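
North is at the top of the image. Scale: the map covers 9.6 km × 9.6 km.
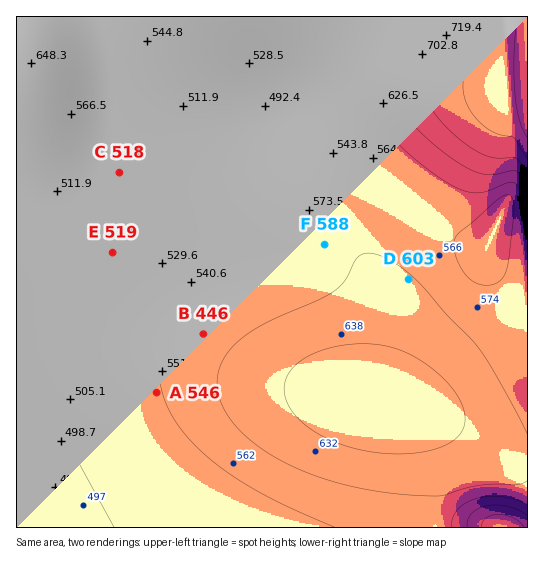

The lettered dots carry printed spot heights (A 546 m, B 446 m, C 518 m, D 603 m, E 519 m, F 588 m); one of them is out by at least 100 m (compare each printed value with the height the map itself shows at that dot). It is B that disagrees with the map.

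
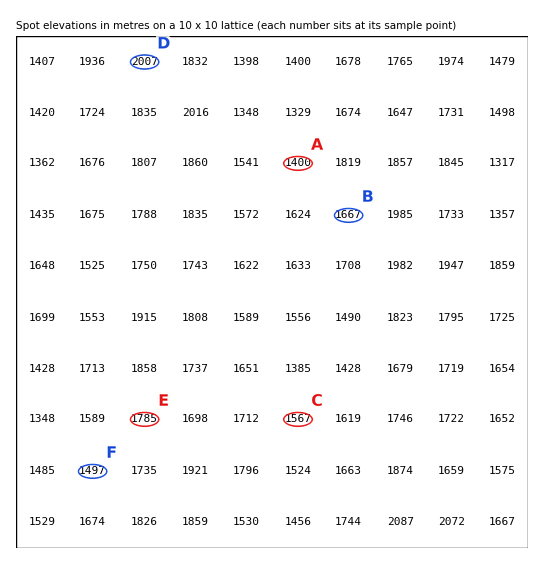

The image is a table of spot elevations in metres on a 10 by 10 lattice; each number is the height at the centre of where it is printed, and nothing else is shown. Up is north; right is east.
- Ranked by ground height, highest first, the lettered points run B C A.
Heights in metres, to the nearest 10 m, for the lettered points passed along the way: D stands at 2010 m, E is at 1780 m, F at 1500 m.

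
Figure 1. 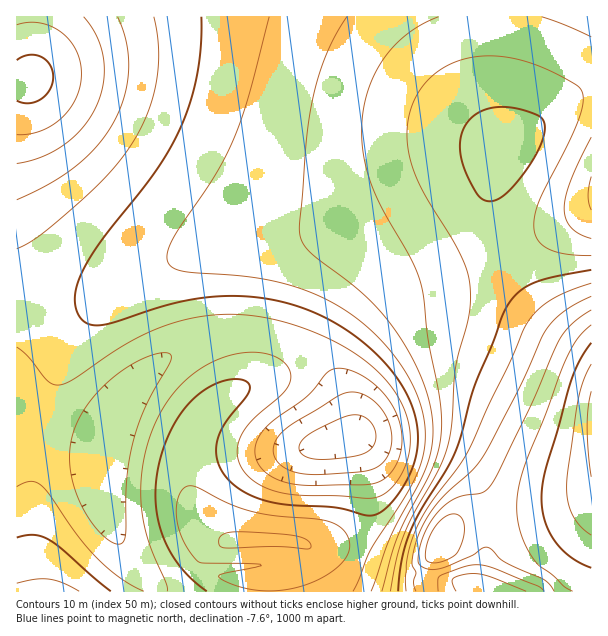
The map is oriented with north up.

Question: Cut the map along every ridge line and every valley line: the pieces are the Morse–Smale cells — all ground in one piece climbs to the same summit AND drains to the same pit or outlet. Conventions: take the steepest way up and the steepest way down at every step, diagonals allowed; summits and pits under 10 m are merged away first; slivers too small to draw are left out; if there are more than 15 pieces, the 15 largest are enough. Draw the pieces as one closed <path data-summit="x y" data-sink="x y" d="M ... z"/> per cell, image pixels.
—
<path data-summit="591 422" data-sink="30 80" d="M591 16l-574 0-1 281 17 3 56 0 13-4 87-43 50-13 70-8 23-4 25-10 90-44 24-10 27-4 30-30 26-21 22-13 16-4z"/><path data-summit="591 422" data-sink="347 438" d="M500 162l-23 6-31 13-75 42-59 25-10 12-7 16-17 59 1 3 8 2 24 14 17 17 10 16 10 23 2 13 0 15 6-2 33 10 42 6 27 11 16 14 6 9 4 11 4 20 52-5 33-7 19-8 0-144-26-19-25-22-17-19-20-35-11-28-3-15 0-26z"/><path data-summit="591 422" data-sink="104 449" d="M501 158l-30 6-24 10-90 44-25 10-23 4-70 8-50 13-87 43-13 4-72-2-1 128 2 2 68 14 18 6 5-20 15-29 29-32 17-12 27-13 21-6 46-2 14 3 17-61 7-16 10-12 59-25 75-42 31-13 20-5z"/><path data-summit="254 540" data-sink="347 438" d="M282 338l-5 1-5 18-8 17-15 11-27 13-14 13-9 12-6 12-6 23 0 22 6 23 13 22 15 13 9 4 61-1 15 5 26 1 25 9 5-11 5-21 1-35-7-37-5-9-7-6 1-14-6-22-16-30-17-17z"/><path data-summit="254 540" data-sink="104 449" d="M264 334l-46 2-21 6-27 13-17 12-20 20-12 17-12 24-7 31 0 26 6 28 14 33 17 23 12 12 5 11 113 0 1-16 32-5 14-7 0-12-11-8-14-3-61 1-9-4-15-13-7-10-11-26-1-31 6-23 9-16 13-15 12-8 22-11 15-11 8-17 6-19z"/><path data-summit="591 422" data-sink="591 194" d="M591 92l-6 0-18 8-39 30-16 16-13 18-9 25 0 26 3 15 11 28 8 17 12 18 22 25 45 34z"/><path data-summit="48 591" data-sink="104 449" d="M17 427l-1 164 139 1-4-11-12-12-17-23-13-28-7-33 1-38z"/><path data-summit="443 543" data-sink="347 438" d="M356 436l-4 2 4 5 6 13 6 33-1 35-8 34 31 10 21 2 26-17 13-23 6-6 11-4 20-4 0-7-7-23-6-9-16-14-21-9-48-8z"/><path data-summit="591 422" data-sink="479 585" d="M591 498l-18 7-33 7-52 5-1 35-6 30-7 2-48-6-2 6 2 7 165 1z"/><path data-summit="443 543" data-sink="479 585" d="M486 517l-24 5-12 8-11 21-11 13-2 14 48 6 7-2 7-45 0-16z"/><path data-summit="254 540" data-sink="30 80" d="M320 546l-12 0 8 6 2 5-4 9-12 5-32 5 0 15 63 1 16-17 9-18-26-10z"/><path data-summit="591 422" data-sink="30 80" d="M359 560l-4 3-6 12-14 17 91-1 0-12-3-2-40-7z"/><path data-summit="443 543" data-sink="30 80" d="M431 558l-20 12-21-2-28-10-5 0-1 2 27 10 30 4 12 4 2-2z"/>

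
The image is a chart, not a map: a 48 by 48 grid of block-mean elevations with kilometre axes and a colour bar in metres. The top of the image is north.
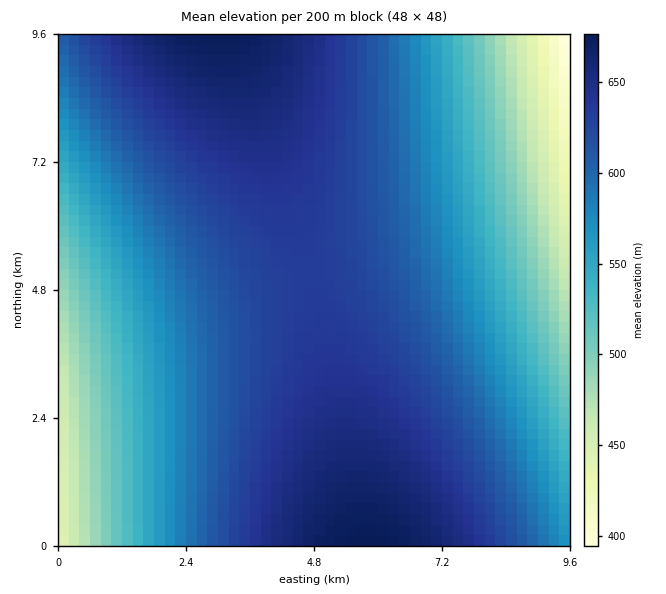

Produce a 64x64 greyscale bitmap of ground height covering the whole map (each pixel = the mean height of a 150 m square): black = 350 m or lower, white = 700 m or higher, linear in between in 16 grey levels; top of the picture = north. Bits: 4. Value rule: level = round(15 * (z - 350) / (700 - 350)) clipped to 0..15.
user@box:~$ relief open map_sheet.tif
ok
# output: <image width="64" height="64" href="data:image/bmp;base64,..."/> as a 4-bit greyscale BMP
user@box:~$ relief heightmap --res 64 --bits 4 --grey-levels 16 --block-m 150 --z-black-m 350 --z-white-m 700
<image width="64" height="64" href="data:image/bmp;base64,Qk12CAAAAAAAAHYAAAAoAAAAQAAAAEAAAAABAAQAAAAAAAAIAAATCwAAEwsAABAAAAAAAAAAAAAAABEREQAiIiIAMzMzAERERABVVVUAZmZmAHd3dwCIiIgAmZmZAKqqqgC7u7sAzMzMAN3d3QDu7u4A////AERVZnd4iZmqq7vMzM3d3d7u7u7u7u7u7d3dzMzLu6qpRVVmd4iJmaqru8zMzd3d3u7u7u7u7u7d3d3MzLu7qqlFVWZ3iImZqqu7vMzN3d3e7u7u7u7u7d3d3czMu7qqmUVVZneIiZmqq7u8zM3d3d3u7u7u7u7d3d3czMy7uqqZRVVmd4iJmaqru7zMzd3d3d7u7u7u7t3d3dzMy7u6qplFVWZ3iImZqqu7vMzM3d3d3u7u7u7t3d3dzMzLu6qpmUVWZneIiZmqq7u8zMzd3d3d7u7u7d3d3d3MzLu7qqmZRVZmd4iJmaqru7zMzN3d3d3d7u3d3d3d3MzMu7uqqZlFVmZ3iImZqqu7vMzM3d3d3d3d3d3d3d3czMu7uqqZmEVWZneIiZmqqru7zMzN3d3d3d3d3d3d3czMy7u6qpmYRVZmd4iJmaqqu7vMzM3d3d3d3d3d3d3czMy7u6qqmYhFVmZ3iImZqqq7u8zMzd3d3d3d3d3d3dzMzLu7qqmZiEVWZneIiZmqqru7zMzM3d3d3d3d3d3dzMzLu7qqqZmIRVZmd4iJmaqqu7vMzMzd3d3d3d3d3dzMzMu7uqqZmIhFVmd3iImZqqq7u8zMzN3d3d3d3d3dzMzMu7u6qpmYiFVWZ3eIiZmqqru7zMzMzd3d3d3d3d3MzMy7u6qqmYiHVVZnd4iJmaqqu7u8zMzN3d3d3d3d3MzMy7u7qqmZiIdVVmd3iImZqqq7u7zMzMzd3d3d3d3MzMzLu7qqqZmId1VmZ3eIiZmqqru7vMzMzM3d3d3d3MzMzLu7uqqZmIh3VWZnd4iJmaqqu7u8zMzMzd3d3d3MzMzMu7uqqpmYiHdVZmd3iImZqqq7u7zMzMzM3d3dzMzMzMu7u6qpmZiHd1VmZ3iIiZmqqru7vMzMzMzM3czMzMzMy7u6qqmZiId3VWZ3eIiZmaqqu7u8zMzMzMzMzMzMzMy7u7qqqZmIh3ZVZnd4iJmZqqq7u7zMzMzMzMzMzMzMy7u7qqqZmIh3dlZmd3iImZmqqru7vMzMzMzMzMzMzMzLu7uqqpmYiHdmVmZ3eIiZmqqqu7u8zMzMzMzMzMzMzLu7u6qpmZiId2ZWZnd4iJmaqqu7u7zMzMzMzMzMzMzMu7u6qqmZiId3ZlZnd4iJmZqqq7u7vMzMzMzMzMzMzMu7u7qqqZmIh3ZmZmd3iImZmqqru7u8zMzMzMzMzMzMy7u7qqqZmYh3dmZmZ3eIiZmaqqu7u7zMzMzMzMzMzMy7u7uqqpmYiHd2ZWZ3eIiJmaqqq7u7zMzMzMzMzMzMzLu7u6qqmZiId2ZlZnd4iJmZqqq7u7vMzMzMzMzMzMzMu7u6qqmZmId3ZmVmd3iImZmqqru7u8zMzMzMzMzMzMu7u7qqqZmIh3dmVWd3iIiZmqqqu7u7zMzMzMzMzMzMy7u7qqqpmYiHd2ZVZ3eIiZmaqqu7u7zMzMzMzMzMzMy7u7uqqpmZiId2ZlVnd4iJmaqqq7u7vMzMzMzMzMzMzLu7u6qqmZiId3ZlVXd4iJmZqqq7u7vMzMzMzMzMzMzMu7u7qqqZmIh3dmVVd3iImZmqqru7u8zMzMzMzMzMzMy7u7qqqZmYiHdmZVR3iImZmqqru7u8zMzMzMzMzMzMy7u7uqqpmYiHd2ZlVHeIiZmaqqu7u7zMzMzMzMzMzMzLu7u6qqmZiId3ZlVUeIiJmaqqu7u7zMzMzMzMzMzMzMu7u7qqqZmIh3dmVUR4iJmZqqq7u7zMzMzMzMzMzMzMy7u7qqqZmYiHdmZVRIiJmZqqq7u7vMzMzMzMzMzMzMzLu7uqqpmYiHd2ZlVEiImZqqqru7vMzMzMzMzMzMzMzMu7u6qqmZiId3ZlVUSImZmqqru7vMzMzMzMzMzMzMzMy7u7qqqZmIh3dmVURIiZmqqru7vMzMzMzMzMzMzMzMzLu7uqqpmYiHdmZVRDiZmaqqu7u8zMzMzN3d3czMzMzMu7u6qpmZiId2ZlVEOJmaqqu7u8zMzMzN3d3d3MzMzMy7u6qqmZiId3ZlVUQ5maqqu7u8zMzMzd3d3d3dzMzMzLu7qqqZmIh3dmVVRDmZqqq7u8zMzMzd3d3d3d3MzMzMu7uqqpmYiHd2ZVREOZqqq7u7zMzMzd3d3d3d3dzMzMy7u6qqmZiId2ZlVEM5mqq7u7zMzM3d3d3d3d3d3MzMzLu7qqqZmIh3ZmVUQzmqqru7zMzM3d3d3d3d3d3czMzMu7uqqZmYh3dmVVRDOaqru7zMzM3d3d3d3d3d3dzMzMy7u6qpmYiHd2ZVVEM6qru7vMzM3d3d3d3d3d3d3czMzLu7qqmZiId3ZlVEQzqqu7vMzM3d3d3d3d3d3d3dzMzMu7uqqZmIh3ZmVUQzOqu7vMzM3d3d3d3d3d3d3d3MzMy7u6qpmYiHdmZVRDMqq7u8zMzd3d3d3d3d3d3d3czMy7u6qqmZiId2ZlVEMyq7u8zMzd3d3d3d3d3d3d3dzMzLu7qqqZmId3ZlVUQzKru8zMzd3d3d3u7u7t3d3d3czMu7uqqpmYh3dmVURDMru7zMzd3d3d7u7u7u7d3d3dzMy7u6qpmYiHd2ZVRDMyu7zMzN3d3d7u7u7u7t3d3d3MzLu7qqmZiId2ZlVEMyK7vMzN3d3d7u7u7u7u7d3d3czMu7uqqZmIh3ZmVUQzIrvMzN3d3d7u7u7u7u7t3d3dzMy7u6qpmYiHdmVVRDMi"/>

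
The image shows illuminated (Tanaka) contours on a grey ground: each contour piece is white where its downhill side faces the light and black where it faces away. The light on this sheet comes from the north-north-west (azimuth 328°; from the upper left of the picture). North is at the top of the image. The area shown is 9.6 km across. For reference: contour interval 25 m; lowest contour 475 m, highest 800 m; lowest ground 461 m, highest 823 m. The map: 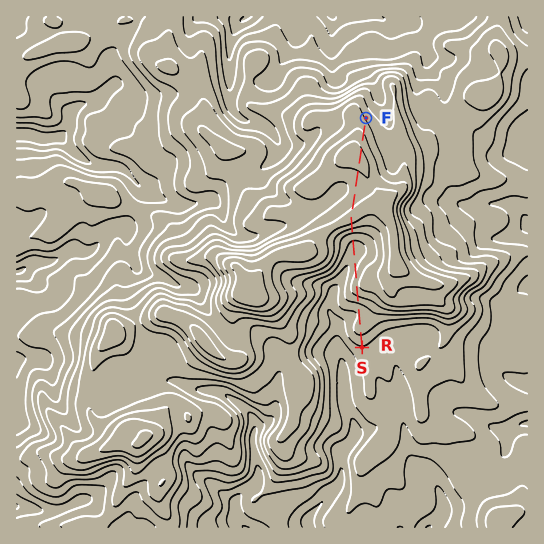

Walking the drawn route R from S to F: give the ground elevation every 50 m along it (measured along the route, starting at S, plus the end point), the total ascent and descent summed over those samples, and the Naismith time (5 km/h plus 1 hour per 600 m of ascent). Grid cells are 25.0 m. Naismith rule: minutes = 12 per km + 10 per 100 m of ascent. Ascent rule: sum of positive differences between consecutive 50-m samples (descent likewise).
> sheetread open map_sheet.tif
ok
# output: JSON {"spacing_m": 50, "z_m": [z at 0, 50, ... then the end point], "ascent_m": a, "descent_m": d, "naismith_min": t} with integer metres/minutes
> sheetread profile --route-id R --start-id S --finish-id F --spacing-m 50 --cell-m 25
{"spacing_m": 50, "z_m": [598, 603, 609, 615, 621, 627, 631, 634, 635, 634, 632, 629, 628, 629, 633, 638, 645, 654, 663, 672, 681, 688, 693, 695, 694, 691, 687, 682, 677, 673, 669, 665, 663, 661, 660, 660, 661, 663, 666, 670, 675, 681, 689, 701, 715, 730, 743, 754, 761, 763, 761, 758, 753, 748, 743, 738, 734, 731, 730, 730, 731, 732, 734, 737, 740, 744, 748, 752, 756, 759, 761, 761, 760, 757, 754, 750, 746, 742, 737, 733, 729, 724, 720, 715, 710, 704, 699, 696], "ascent_m": 238, "descent_m": 139, "naismith_min": 76}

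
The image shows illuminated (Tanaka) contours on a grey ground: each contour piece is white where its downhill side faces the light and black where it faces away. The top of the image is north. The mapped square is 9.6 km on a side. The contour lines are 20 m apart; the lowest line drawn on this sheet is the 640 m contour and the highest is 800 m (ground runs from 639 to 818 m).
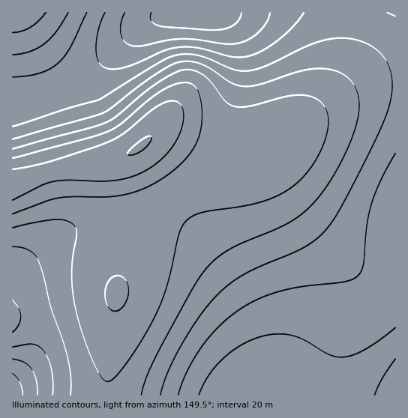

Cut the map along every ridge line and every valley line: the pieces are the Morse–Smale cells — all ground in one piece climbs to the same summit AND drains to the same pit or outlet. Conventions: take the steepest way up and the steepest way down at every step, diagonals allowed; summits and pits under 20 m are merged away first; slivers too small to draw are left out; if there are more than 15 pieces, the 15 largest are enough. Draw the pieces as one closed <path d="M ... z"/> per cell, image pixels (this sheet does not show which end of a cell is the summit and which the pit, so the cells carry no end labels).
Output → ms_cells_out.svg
<path d="M396 84l-20 1-24 7-38 21-44 32-16 7-26 0-20-6-32-14-16-3-26 22-19 10-1 10 7 49 1 31-8 59-8 86 290-1z"/><path d="M396 12l-224 0-12 4-22 13-42 40-14 11-32 15-38 9 0 79 44-13 40-6 24-6 14-7 26-22 16 3 32 14 20 6 20 1 14-4 52-36 38-21 24-7 20-2z"/><path d="M116 159l-60 11-44 14 0 212 94-1 16-144-1-31-7-49z"/><path d="M172 12l-160 0 0 91 10 0 28-8 32-15 14-11 42-40 10-7z"/>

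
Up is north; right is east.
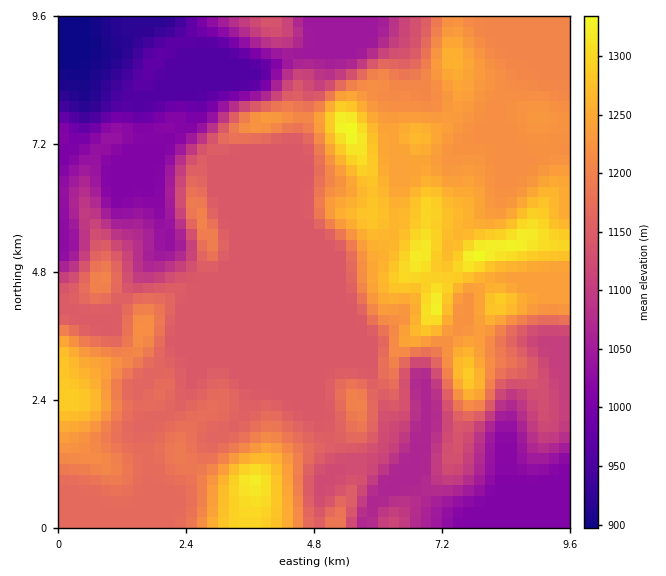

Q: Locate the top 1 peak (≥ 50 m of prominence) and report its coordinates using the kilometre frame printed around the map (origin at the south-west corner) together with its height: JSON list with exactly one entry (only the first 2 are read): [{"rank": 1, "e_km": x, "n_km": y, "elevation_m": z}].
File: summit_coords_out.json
[{"rank": 1, "e_km": 5.44, "n_km": 7.51, "elevation_m": 1339}]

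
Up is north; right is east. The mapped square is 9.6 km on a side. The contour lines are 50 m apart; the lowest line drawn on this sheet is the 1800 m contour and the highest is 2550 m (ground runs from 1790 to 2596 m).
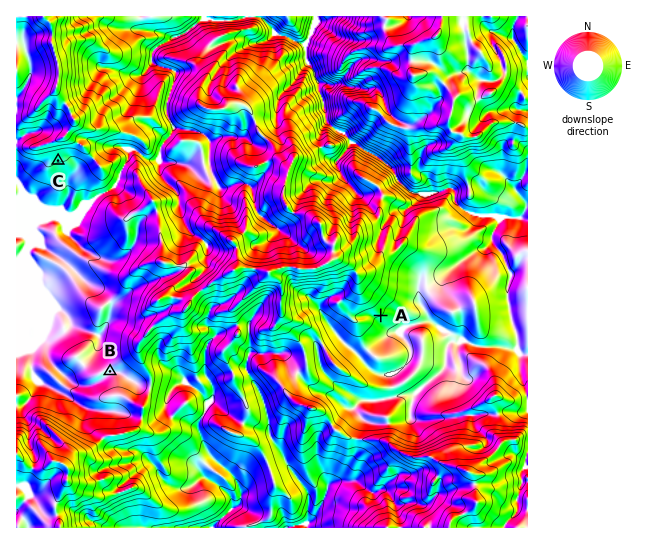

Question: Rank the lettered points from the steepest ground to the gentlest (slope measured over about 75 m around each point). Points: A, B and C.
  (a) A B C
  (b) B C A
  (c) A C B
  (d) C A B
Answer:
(c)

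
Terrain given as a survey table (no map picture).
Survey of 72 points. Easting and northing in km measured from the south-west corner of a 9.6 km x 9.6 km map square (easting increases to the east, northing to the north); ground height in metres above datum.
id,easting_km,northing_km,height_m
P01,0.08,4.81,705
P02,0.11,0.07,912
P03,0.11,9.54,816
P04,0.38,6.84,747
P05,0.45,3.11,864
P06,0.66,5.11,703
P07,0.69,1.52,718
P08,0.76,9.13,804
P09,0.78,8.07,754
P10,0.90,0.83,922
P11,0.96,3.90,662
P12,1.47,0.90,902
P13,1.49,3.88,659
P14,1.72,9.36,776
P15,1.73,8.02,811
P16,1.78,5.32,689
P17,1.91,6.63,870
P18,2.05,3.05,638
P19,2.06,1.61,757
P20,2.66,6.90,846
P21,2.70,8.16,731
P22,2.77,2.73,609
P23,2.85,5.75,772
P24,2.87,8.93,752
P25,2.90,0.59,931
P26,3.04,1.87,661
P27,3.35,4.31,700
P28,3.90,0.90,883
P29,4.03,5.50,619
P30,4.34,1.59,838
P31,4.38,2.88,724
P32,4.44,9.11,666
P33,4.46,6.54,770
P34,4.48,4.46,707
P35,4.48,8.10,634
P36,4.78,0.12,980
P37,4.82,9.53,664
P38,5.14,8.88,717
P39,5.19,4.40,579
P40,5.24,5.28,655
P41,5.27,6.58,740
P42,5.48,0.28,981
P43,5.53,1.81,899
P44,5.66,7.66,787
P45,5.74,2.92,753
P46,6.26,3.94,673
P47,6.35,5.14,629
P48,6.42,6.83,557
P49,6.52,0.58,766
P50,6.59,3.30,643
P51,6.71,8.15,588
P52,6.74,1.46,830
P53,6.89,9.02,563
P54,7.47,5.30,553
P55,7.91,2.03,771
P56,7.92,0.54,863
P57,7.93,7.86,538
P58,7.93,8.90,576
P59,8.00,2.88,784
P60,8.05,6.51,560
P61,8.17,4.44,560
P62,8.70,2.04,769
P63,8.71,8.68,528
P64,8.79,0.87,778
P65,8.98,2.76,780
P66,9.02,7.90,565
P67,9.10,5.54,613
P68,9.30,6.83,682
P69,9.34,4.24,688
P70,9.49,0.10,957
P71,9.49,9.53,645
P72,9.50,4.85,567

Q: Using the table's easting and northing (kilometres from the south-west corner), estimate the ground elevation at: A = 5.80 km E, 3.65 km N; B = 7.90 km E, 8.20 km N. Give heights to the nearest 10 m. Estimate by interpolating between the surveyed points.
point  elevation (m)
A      710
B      490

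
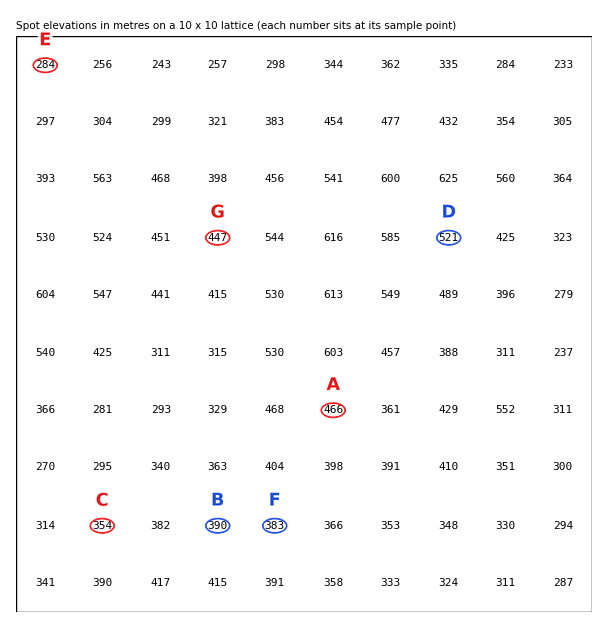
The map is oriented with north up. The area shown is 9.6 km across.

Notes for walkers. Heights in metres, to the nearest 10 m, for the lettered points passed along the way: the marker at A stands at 470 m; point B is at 390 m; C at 350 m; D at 520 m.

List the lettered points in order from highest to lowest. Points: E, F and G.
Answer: G F E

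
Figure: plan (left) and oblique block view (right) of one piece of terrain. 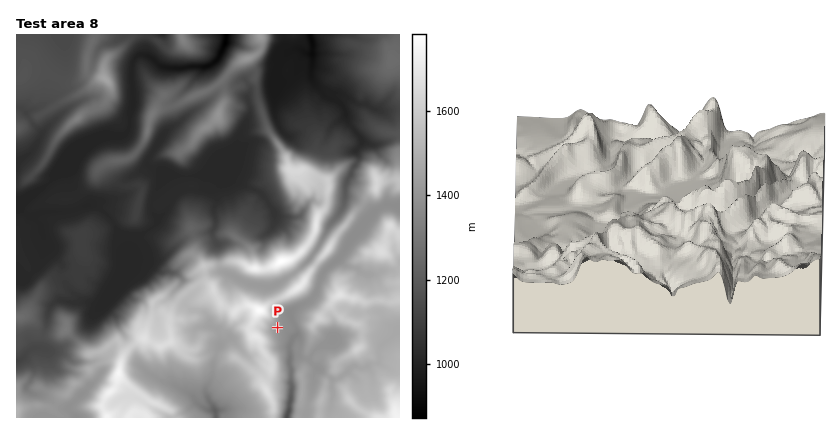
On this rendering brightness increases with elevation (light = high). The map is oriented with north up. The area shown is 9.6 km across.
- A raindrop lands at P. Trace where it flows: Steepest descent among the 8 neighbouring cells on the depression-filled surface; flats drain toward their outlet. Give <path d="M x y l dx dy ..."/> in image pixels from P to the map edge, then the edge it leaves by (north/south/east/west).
<path d="M278 328l2 2 4 0 8 8-2 8 0 20 2 4 0 4-2 0 2 22-2 6 0 8-4 8"/>
exit: south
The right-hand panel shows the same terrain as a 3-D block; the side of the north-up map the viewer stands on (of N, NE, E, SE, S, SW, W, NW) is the S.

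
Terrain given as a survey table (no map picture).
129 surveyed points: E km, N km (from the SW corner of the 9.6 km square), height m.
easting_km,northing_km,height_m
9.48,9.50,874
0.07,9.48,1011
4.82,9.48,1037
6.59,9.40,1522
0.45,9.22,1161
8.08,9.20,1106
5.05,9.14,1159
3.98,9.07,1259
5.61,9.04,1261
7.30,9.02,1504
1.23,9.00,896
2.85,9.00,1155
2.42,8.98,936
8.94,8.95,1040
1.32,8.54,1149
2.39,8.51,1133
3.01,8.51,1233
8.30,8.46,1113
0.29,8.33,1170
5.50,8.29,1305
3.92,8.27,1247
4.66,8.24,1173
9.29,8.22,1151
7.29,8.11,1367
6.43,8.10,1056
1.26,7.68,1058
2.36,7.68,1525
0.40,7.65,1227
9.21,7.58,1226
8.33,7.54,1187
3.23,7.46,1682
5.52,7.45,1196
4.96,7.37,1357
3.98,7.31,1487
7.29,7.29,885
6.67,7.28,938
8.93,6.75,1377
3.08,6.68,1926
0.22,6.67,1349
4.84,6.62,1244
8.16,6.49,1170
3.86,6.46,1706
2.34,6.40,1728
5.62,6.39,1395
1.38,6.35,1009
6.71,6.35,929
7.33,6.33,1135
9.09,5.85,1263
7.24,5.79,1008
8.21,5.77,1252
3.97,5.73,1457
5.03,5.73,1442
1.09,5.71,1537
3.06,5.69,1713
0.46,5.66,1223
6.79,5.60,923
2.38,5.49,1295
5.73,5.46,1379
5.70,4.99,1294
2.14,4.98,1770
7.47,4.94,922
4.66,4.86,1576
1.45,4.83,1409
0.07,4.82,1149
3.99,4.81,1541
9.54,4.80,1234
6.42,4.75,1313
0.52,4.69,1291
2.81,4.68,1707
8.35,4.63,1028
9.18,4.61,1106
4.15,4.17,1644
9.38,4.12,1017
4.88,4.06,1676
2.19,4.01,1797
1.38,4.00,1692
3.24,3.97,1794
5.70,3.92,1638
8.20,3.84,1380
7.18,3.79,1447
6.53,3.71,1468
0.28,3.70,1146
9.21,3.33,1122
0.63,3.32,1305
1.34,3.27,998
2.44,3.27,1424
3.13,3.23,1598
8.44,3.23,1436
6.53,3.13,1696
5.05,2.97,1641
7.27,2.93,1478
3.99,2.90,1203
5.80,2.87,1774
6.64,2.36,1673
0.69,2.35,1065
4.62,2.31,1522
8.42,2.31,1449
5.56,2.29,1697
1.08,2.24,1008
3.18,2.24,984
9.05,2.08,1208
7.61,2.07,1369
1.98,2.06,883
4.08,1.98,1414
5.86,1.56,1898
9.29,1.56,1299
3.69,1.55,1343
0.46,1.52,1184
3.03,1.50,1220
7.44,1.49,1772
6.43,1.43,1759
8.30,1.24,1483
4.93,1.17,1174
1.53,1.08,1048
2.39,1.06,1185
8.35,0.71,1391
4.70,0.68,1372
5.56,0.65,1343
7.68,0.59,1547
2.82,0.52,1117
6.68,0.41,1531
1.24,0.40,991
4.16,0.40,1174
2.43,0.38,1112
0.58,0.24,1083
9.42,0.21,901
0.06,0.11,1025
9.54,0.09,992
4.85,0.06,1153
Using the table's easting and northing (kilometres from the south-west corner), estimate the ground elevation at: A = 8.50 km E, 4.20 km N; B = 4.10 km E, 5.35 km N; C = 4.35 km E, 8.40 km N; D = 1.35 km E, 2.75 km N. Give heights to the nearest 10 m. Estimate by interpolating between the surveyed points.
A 1080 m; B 1500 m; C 1280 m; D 940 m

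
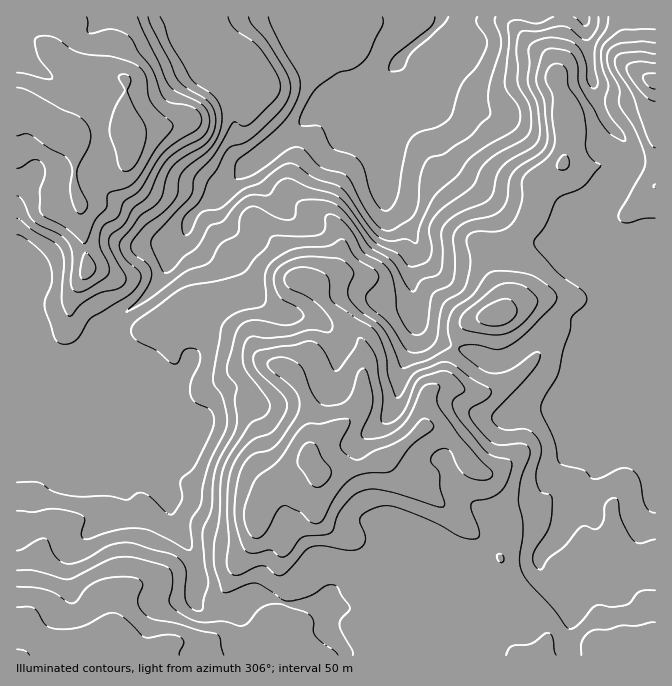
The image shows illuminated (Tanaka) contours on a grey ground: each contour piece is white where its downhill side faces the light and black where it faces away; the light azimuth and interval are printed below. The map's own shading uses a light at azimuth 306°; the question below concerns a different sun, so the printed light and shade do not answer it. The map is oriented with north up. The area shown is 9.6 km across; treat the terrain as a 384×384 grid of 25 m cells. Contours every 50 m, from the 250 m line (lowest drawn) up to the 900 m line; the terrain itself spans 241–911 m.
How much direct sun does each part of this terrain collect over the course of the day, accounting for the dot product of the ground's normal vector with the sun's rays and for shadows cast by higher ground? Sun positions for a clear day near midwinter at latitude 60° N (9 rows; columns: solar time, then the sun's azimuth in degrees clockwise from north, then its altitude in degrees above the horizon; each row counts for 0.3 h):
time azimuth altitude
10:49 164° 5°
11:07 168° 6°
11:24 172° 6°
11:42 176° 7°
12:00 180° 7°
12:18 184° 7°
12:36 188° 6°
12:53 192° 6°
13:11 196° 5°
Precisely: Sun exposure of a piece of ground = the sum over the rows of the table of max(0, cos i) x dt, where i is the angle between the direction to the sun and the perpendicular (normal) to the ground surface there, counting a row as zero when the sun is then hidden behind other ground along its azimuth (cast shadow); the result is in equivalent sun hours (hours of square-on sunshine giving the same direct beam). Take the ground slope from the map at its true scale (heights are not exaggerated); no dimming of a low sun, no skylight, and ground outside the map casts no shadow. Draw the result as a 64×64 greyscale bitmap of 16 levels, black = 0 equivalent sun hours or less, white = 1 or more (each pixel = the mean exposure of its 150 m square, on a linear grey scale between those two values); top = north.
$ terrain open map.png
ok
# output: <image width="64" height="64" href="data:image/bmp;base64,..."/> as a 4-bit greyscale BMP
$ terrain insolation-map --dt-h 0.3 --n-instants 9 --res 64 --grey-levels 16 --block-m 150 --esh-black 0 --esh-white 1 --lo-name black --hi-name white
<image width="64" height="64" href="data:image/bmp;base64,Qk12CAAAAAAAAHYAAAAoAAAAQAAAAEAAAAABAAQAAAAAAAAIAAATCwAAEwsAABAAAAAAAAAAAAAAABEREQAiIiIAMzMzAERERABVVVUAZmZmAHd3dwCIiIgAmZmZAKqqqgC7u7sAzMzMAN3d3QDu7u4A////ACM0RVVEREVVVTMzMiEiMzNFVUREREMzNEMiMyNEIRI0EREjVlVVQyIzM0MiERIiNEVVVVRERDNEMQEjMSIQERJCAAATZ2QQAAAAAAJFVUREVURFVlVVVVQiIhEQAAAAACIQAAASIAAAAAAAATVENERDM0RFVmZmUzMzIAAAAAAAABEAAAAAAAAAAAAAABEkRERFVURFVVQzNEQgAAAAAAAAAQASIRIhAAAANUIBR2VEVWZmVUQzMzNFUwASEAAAAAAAABEiJFUgAAFryYqphlRURVVmVERERWYwADQxAREAAAAAAAABIzEAAoztu6dmZlRERVZlRERWdRACVUMzMhAAAAAAAAAAAQAGib26qXZmd2VEVVVERWd1EBNEVEMzIgAAAAAAAAAAABVFjNvMl3eal1RERFVmdlQyERIzMzM0AAAAAAAAAAAANDR865u7vMuoZUREVoh0EmZBASIiIiIAAAAAAAAAAAEzNYvKeM/+p1VlVEV4mWMSWIQRIzMhAAABEAAAAAAAAiI2iZhnv/pCNERVaKuWNFVVdzIjMyIAAAARAAAAAAABATZlZ2aJqGRFVWisymM1VENFQiNEMhAAAAAAAAAAAAACNENGZnd5qYiJvNylI1VDMiRSEkRDIgAAAAAAAAAAESNDIkd3eHmrqs3sqFNGh2VDNFMRI0QzAAAAAAAAAAEyNEMiNoh4mavM3adUNHq7p1QiRTAAE0MAAAAAAAAAAiESMiISaHd4mszKdTRGm7qYZCATQgABMxAAERAAAAABEREREQAVdURVeal1Q0WIUjaHQQEjEAEjERESIQAAABEREAAAAAJUIRETV4hkRWMAAmh0ISIhETQSIiIiEQESIRIQAAAAACMyEAABWZh2QAAAE0QzMzM0RCIiIiIiESIiIhEAAAAAACVjAAAWq6YQAAAAEjRERERERDIiIiIiMzNDIQAAAAAAAmgwAAFXcwAAAAACNERERERVQzIiMzRDNFVDIRAAAAAABIIAABEQAAAAABNERERERFVUQzNEQyNFV3VEIAAAAAAAVQAAAAAAAAABNERERERERFVEREVDRGZXh1QhABMgAAAkEAASI0Z2QiRFVERERERERERFVDRYh1RmZCJGh0AAACIQAAJnZCNXdmZlRERERDM0VWVDRXd3YyRmaKy4QQABIhAAABEAAAN4d2VERERERFZmZDRFZmZjIkV6y4MjEAESIAAAAAAAADeHVERERERFZ3dkREZmZlQzIlYxEBMgAAEgAAAAAAEiE2ZUREREREVnmXVUaJh1VVMiMQAAAQARABAAAAAAJnYxNmVURERERFaahmRpqGVWZTIQAAAAACMhAAAAADe93JQkZmRERERVVomHdERmVERUMQAAAAABIQAAAAABjv//6kNFVURERFVneIioIAJEQyEQAAAAAAMwAAAAAAA3q7zdplVVVEREVWZ3mr2RACVEMQAAAAAARAAAAAAAAAABJGnLl3ZURERUM1ncvfkAAlVEIAAAACZiAAAAAAAAAAABE1d2VVVERFQhOf/s3nAAEjQxAAAnl1QgAAAAAAAAAAAAABEjREREVEM1v/t2ggAAABEQAVZkNFIBEQAAAAAAAAAAARI0RERVZTNHdRARAAAAABAAAAABIhAAAAAAAAAAAAASNERERFZ3VDEQAAAAAAASEQAAAAAAAAAAAAAAAAAAASNEREREZ5mHQgAAAAAAACEQAAAAAAAAAAAAACIQAAASNERVVVWL3uuFM1MiEAAAAAEQAAAAAAAAAAABIhAAATNERVZmZc///aiK3JhhAAAAIyAAAAAAAAAAAAAAAAAkREREVmZm3v65mc7LzdcQAAEyAAAAAAAAAAAAAAAAADVVVEQ0VneodlZ4qYvu7ZEAAAAAAAAAAAAAAAAAAAAAJFVlRDI1eZZEVUNGruyquiAAAAAAAAAAAAAAAAAAAAAjVndlUxR5hURUIknvyXZmUQAAAAAAAAAAAAAAAAAAAkVniYd1IUaVNEQ0aL3KhmVlEAAAAAAAAAAAAAAAAAACJHmphmYwAYdVVFZmi8y6u6hAAAAAAAAAAAAAAAAAAAAAFYhlVlEBiIiHZmVnrN7/2mIAAAAAAAAAAAAAAAAAAAAAMzM0QjWZvcqHZmZ67//9h0AAAAAAAAAAAAAAAAAAAAASMyETeYrMqGVmZVe+//6olgAAAAAAAAAAAAAAAAAAAUVUEBaZeYUiI0RDNGi925eIcQAAAAAAAAAAAAAAAAAEdlMRapeHQAABIzIiETZUVniHIAAAAAABEQAAAAAAABVEQha7hXUQAAASIhAAAAAkV4dhAAAAAAEREQAAAAAANCIhOZh3IQAAASIiIAAAAANFeXMAAAAAESERERAAASV1EAAlVpwAAAA1ZURCAAAAFEVnYxAAAAAREREREQFFeagwABJr7gAAFYqXVDIAAAAkVUMhAAARIRABIiIQETRVZlIQSt2VAANodTEAAAAAATVlMAAAESMzIRIzMhERIzIREzJ8pRAANVIAAAAAAAABNnQQAAESNEQzISIzIREkZBAAElUQACNEEAAAAAAAABJGQQAAIjNEREQxASMyIiNDEAABIAAAVDEAAAAAAAAAE0MAAAEjREVlRVQgEjM0RBAAAAAAAAAhAAAAAAAAAAEjMQAAEjREZnZVZlIBM1d0AAAAAAAAABAAARAAABAAARIhAAEiMzRFVUM0VBEjRTAAAAAAAAAA"/>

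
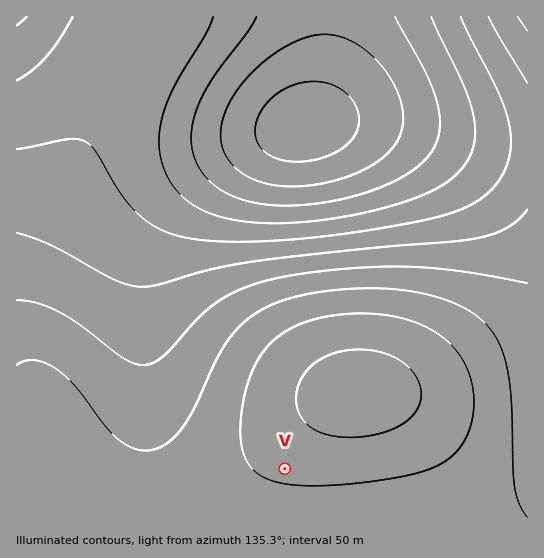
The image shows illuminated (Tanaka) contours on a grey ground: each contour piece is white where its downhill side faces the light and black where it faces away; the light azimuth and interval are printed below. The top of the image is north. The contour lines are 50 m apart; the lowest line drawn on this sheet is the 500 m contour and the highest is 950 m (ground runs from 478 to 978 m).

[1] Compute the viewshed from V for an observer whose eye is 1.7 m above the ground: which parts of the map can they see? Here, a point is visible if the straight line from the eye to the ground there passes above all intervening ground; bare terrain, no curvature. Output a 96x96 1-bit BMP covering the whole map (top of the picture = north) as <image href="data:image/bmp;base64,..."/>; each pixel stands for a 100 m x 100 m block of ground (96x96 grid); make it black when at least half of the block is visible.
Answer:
<image width="96" height="96" href="data:image/bmp;base64,Qk2+BAAAAAAAAD4AAAAoAAAAYAAAAGAAAAABAAEAAAAAAIAEAAATCwAAEwsAAAIAAAAAAAAA////AAAAAAAAAAAAAAf//AAAAAAAAAAAAAP//4AAAAAAAAAAAAP///AAAAcAAAAAAAP///wAAD8AAAAAAAP///+AB/8AAAAAAAP///////8AAAAAAAP///////8AAAAAAAP///////8AAAAAAD////////8AAAAAB/////////8AAAAAH/////////8AAAAAf/////////8AAAAB//////////8AAAAD//////////8AAAAD//////////8AAAAH//////////8AAAAH//////////8AAAAP//////////8AAAAP//////////8AAAAP//////////8AAAAP//////////8AAAAf//////////8AAAAf//////////8AAAAf//////////8AAAAf//////////8AAAAf//////////8AAAAf//////////8AAAAf//////////8AAAAf//////////8AAAAf//////////8AAAAf//////////8AAAA///////////8AAAA///////////8AAAA///////////8AAAA///////////8AAAA///////////8AAAA///////////8AAAA///////////8AAAA///////////8AAAA///////////8AAAA///////////8AAAA///////////8AAAA///////////8AAAA///////////8AAAA///////////8AAAA///////////8AAAA///////////8AAAA///////////4AAAA///////////4AAAA///////////wAAAAf//////////wAAAAf//////////gAAAAf//////////gAAAAP//////////AAAAAP//////////AAAAAH/////////+AAAAAH/////////8AAAAAD/////////4AAAAAB/////////wAAAAAB/////////gAAAAAA/////////AAAAAAAf///////+AAAAAAAP///////8AAAAAAAH///////wAAAAAAAB///////AAAAAAAAA//////8AAAAAAAAAP/////wAAAAAAAAAD////+AAAAAAAAAAAf///gAAAAAAAAAAAB//wAAAAAAAAAAAAAAAAAAAAAAAAAAAAAAAAAAAAAAAAAAAAAAAAAAAAAAAAAAAAAAAAAAAAAAAAAAAAAAAAAAAAAAAAAAAAAAAAAAAAAAAAAAAAAAAAAAAAAAAAAAAAAAAAAAAAAAAAAAAAAAAAAAAAAAAAAAAAAAAAAAAAAAAAAAAAAAAAAAAAAAAAAAAAAAAAAAAAAAAAAAAAAAAAAAAAAAAAAAAAAAAAAAAAAAAAAAAAAAAAAAAAAAAAAAAAAAAAAAAAAAAAAAAAAAAAAAAAAAAAAAAAAAAAAAAAAAAAAAAAAAAAAAAAAAAAAAAAAAAAAAAAAAAAAAAAAAAAAAAAAAAAAAAAAAAAAAAAAAAAAAAAAAAAAAAAAAAAAAAAAAAAAAAAAAAAAAAAAAAAAAAAAAAAAAAAAAAAAAAAA="/>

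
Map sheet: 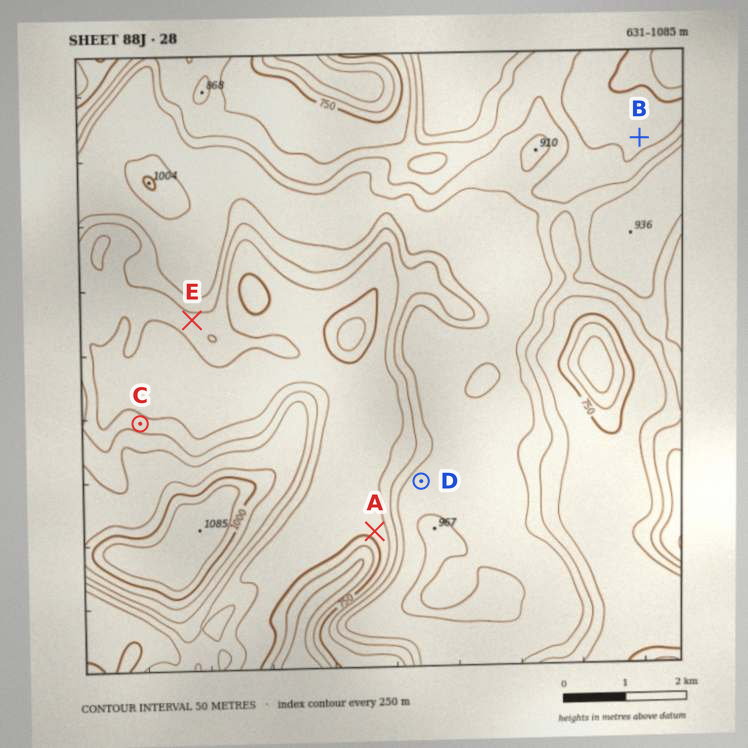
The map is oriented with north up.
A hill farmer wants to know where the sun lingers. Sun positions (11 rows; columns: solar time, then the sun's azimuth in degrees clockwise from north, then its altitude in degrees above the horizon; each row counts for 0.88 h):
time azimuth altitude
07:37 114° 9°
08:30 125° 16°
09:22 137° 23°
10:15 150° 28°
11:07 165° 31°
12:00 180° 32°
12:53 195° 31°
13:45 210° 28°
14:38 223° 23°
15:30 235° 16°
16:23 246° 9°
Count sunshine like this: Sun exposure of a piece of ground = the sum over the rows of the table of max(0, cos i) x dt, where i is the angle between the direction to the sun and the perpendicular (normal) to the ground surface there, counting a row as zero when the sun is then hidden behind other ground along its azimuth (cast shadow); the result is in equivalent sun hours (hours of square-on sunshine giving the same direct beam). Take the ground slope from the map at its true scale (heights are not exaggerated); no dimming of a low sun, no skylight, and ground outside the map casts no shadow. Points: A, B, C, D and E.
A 4.2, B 3.3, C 2.4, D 3.4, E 4.5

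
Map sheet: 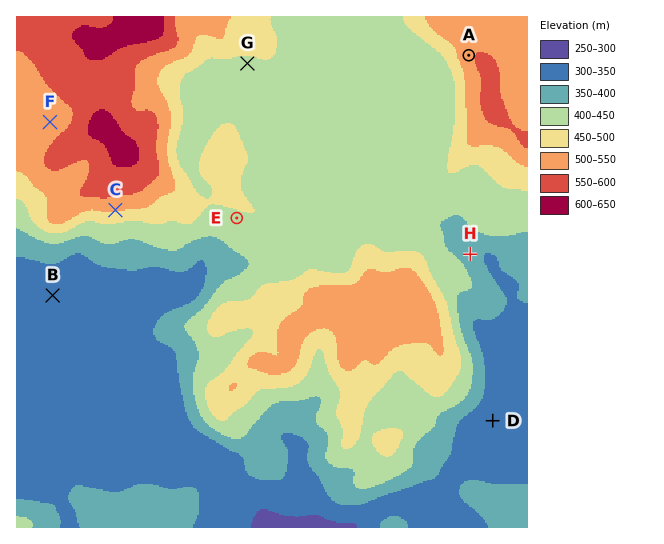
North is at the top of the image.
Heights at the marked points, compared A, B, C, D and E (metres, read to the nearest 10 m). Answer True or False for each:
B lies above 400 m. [False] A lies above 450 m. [True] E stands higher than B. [True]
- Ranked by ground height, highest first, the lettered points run F G H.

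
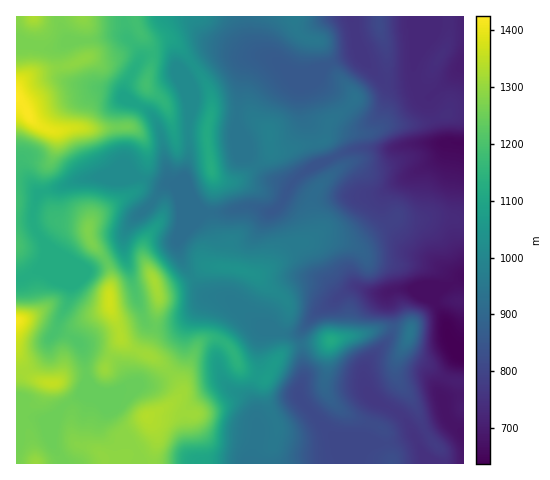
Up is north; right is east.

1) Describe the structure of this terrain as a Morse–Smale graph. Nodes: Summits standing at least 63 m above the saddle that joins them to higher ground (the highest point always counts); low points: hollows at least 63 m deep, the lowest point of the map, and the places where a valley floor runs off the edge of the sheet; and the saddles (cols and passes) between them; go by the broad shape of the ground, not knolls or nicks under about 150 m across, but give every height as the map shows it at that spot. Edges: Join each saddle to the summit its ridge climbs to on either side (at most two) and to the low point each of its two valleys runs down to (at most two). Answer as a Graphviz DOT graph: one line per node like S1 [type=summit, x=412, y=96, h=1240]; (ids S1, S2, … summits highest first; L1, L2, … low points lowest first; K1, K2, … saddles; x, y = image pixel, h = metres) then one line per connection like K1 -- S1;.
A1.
graph terrain {
  S1 [type=summit, x=17, y=97, h=1425];
  S2 [type=summit, x=17, y=321, h=1414];
  S3 [type=summit, x=110, y=299, h=1369];
  S4 [type=summit, x=154, y=281, h=1322];
  S5 [type=summit, x=211, y=168, h=1127];
  S6 [type=summit, x=330, y=341, h=1115];
  S7 [type=summit, x=410, y=333, h=948];
  L1 [type=low, x=460, y=353, h=637];
  L2 [type=low, x=462, y=144, h=651];
  K1 [type=saddle, x=63, y=462, h=1256];
  K2 [type=saddle, x=154, y=327, h=1242];
  K3 [type=saddle, x=105, y=260, h=1233];
  K4 [type=saddle, x=193, y=64, h=1041];
  K5 [type=saddle, x=193, y=277, h=1000];
  K6 [type=saddle, x=257, y=166, h=956];
  K7 [type=saddle, x=301, y=346, h=936];
  K8 [type=saddle, x=208, y=211, h=921];
  K9 [type=saddle, x=393, y=328, h=857];
  K10 [type=saddle, x=332, y=159, h=842];
  K11 [type=saddle, x=389, y=409, h=769];
  K1 -- S2;
  K1 -- S3;
  K1 -- L1;
  K2 -- S3;
  K2 -- S4;
  K2 -- L1;
  K3 -- S2;
  K3 -- S3;
  K3 -- L1;
  K4 -- S1;
  K4 -- S5;
  K4 -- L1;
  K5 -- S1;
  K5 -- S4;
  K5 -- L1;
  K6 -- S1;
  K6 -- S5;
  K6 -- L1;
  K7 -- S1;
  K7 -- S6;
  K7 -- L1;
  K8 -- S1;
  K8 -- S5;
  K8 -- L1;
  K9 -- S6;
  K9 -- S7;
  K9 -- L1;
  K10 -- S1;
  K10 -- L1;
  K10 -- L2;
  K11 -- S1;
  K11 -- S7;
  K11 -- L1;
}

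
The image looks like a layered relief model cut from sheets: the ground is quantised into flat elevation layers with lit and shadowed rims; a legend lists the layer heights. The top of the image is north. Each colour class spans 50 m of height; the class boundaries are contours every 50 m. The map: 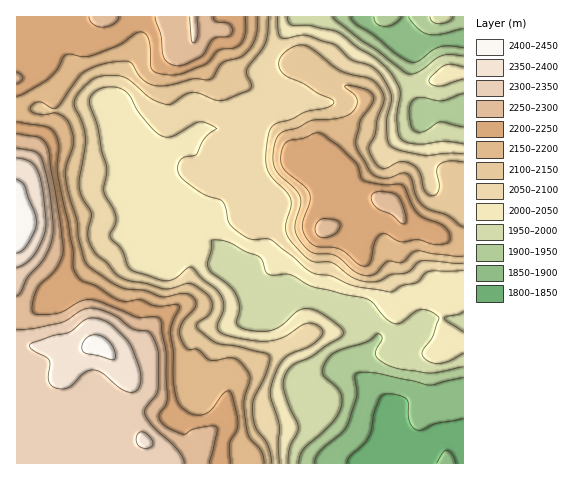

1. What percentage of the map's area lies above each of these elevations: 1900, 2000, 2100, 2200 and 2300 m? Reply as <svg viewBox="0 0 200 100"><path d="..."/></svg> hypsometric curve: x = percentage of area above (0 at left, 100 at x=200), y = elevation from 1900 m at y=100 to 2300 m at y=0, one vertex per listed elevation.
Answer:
<svg viewBox="0 0 200 100"><path d="M187 100l-27-25-61-25-40-25-34-25"/></svg>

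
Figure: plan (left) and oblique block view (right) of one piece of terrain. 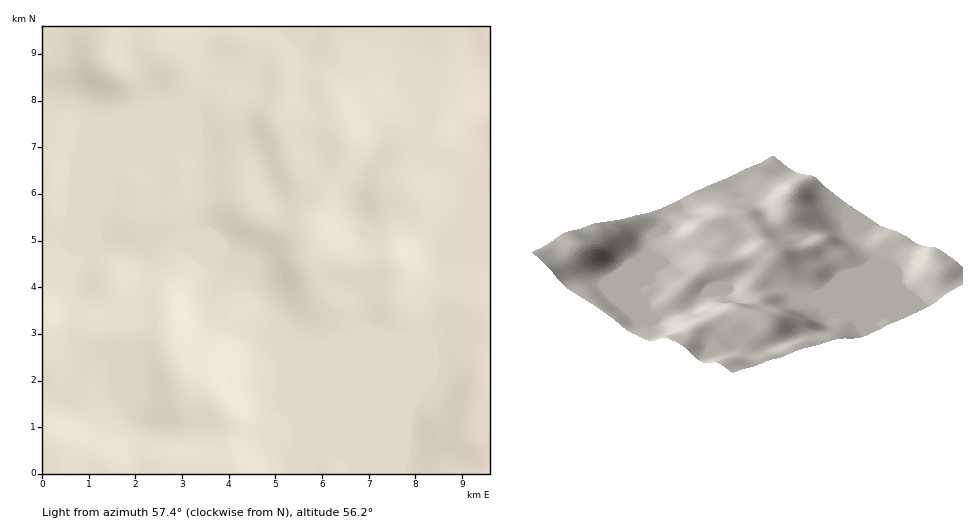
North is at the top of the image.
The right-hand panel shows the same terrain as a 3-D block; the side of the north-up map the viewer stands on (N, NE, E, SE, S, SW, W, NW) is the SW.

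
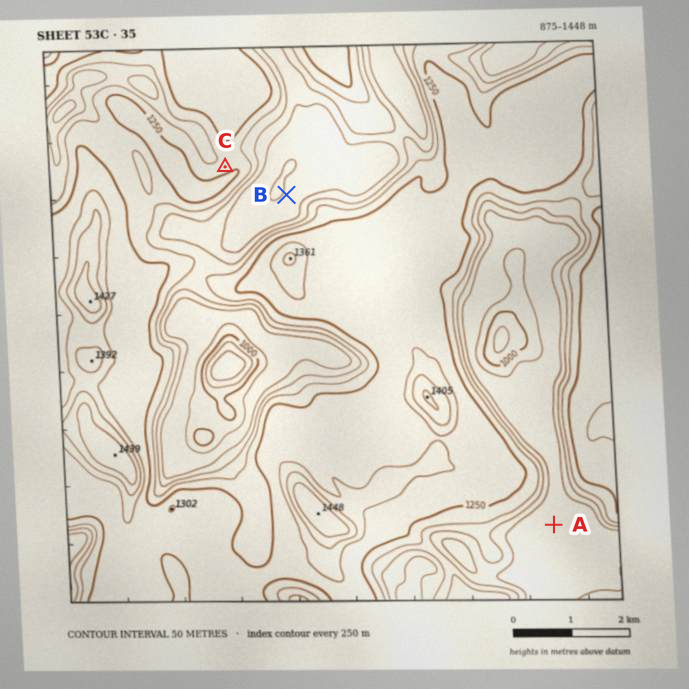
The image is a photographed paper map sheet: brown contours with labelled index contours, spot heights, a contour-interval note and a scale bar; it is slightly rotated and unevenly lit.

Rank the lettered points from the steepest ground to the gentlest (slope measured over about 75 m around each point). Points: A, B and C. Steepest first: C B A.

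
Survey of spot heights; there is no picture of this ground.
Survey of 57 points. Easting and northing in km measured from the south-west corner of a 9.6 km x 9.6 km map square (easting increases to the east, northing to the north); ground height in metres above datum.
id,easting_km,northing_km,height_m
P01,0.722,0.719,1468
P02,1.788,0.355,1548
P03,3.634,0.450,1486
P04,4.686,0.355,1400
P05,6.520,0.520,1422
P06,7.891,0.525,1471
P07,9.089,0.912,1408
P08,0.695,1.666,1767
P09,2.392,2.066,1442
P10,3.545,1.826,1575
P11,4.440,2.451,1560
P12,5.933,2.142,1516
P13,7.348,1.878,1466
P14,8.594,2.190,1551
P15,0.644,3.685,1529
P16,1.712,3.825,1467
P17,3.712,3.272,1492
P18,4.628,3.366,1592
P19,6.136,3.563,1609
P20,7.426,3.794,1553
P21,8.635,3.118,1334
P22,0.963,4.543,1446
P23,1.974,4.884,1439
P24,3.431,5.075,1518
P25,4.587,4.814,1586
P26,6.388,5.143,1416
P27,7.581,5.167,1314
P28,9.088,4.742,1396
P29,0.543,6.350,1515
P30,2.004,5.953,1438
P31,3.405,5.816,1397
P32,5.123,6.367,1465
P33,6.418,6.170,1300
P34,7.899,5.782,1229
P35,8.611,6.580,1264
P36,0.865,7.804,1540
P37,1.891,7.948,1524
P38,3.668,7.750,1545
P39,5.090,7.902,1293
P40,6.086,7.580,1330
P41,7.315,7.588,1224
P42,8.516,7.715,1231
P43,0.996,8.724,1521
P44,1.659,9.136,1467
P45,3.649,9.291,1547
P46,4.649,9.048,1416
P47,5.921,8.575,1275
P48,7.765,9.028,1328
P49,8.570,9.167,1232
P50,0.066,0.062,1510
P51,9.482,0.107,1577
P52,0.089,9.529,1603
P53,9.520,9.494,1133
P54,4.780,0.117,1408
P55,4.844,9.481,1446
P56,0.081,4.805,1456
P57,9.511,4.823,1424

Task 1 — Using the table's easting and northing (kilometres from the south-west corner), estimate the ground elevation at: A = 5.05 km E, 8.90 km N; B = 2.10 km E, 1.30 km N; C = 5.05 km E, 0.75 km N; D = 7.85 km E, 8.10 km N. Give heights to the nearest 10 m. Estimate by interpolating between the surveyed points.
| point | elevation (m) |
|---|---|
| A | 1450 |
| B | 1450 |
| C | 1440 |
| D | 1250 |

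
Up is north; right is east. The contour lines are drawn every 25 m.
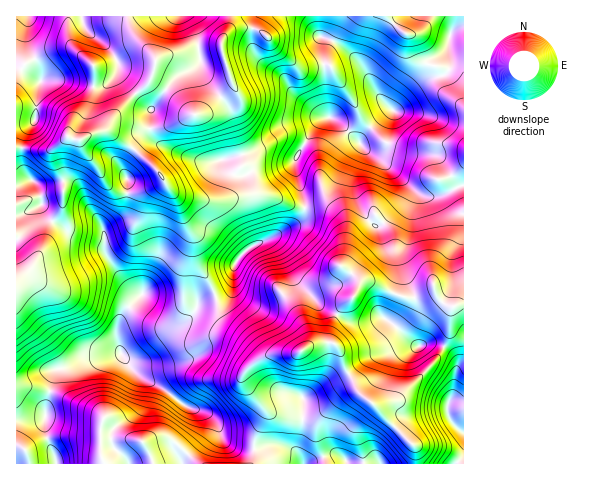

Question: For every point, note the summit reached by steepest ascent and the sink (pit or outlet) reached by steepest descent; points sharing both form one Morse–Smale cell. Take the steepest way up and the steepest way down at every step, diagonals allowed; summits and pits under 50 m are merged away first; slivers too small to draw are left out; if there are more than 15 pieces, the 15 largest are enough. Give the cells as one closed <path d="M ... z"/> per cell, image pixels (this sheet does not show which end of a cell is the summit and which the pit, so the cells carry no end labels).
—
<path d="M463 16l-144 0 0 19 6 6 0 54 4 22-7 2-7 7-20 34 0 8 10 40 21-1 16 15 3 16-3 28 15 12 3 6 8-3 23 11 18 6 19-4 6-5 3 8 12 9 15-2z"/><path d="M318 16l-87 0-3 13-5 10-2 7-26 2-37 10-9 24-27 24-18 24-23 9-1 4 2 5 13 16 12 21 11 7 23 0 17-7 6-6 3 7 7 7 9 4 20 3 20 0 26-6 14 0 42 14-1-9-9-31 0-8 20-34 7-7 7-2-4-22 0-54-6-6z"/><path d="M215 296l-15 5-8 14-9 8-50 15-12 11-2 5-34 4-15 8-14 4-10 33-1 14-6 3-23 0 0 43 87 1-2-23 3-1 23-2 21 4 9-4 11 0 31 26 54 0 2-6-1-17 12-30-21-27-3-8 10-12 17-9-6-1-22-22-21-16z"/><path d="M368 281l-9 4-6 13-15 14-8 20-1 10 7 3 3 4 5 16 13 25 58 57 2 17 46 0 1-159-15 1-4-2-8-7-3-8-6 5-19 4-18-6z"/><path d="M68 136l-14 12-1 4 10 24 1 14-2 19-10 12 24 15 25 8 22 37 11 11 7 3-17 17-5 10-3 17 4 12 10-11 8-4 45-13 9-8 8-14 16-6-9-17-10-15-4-27-8-14-6-19-15-23-6 5-17 7-18 1-8-2-8-6-12-21-10-12-5-12z"/><path d="M127 16l-111 1 1 131 28 3 9-3 14-12 7 4 6 0 10-6 11-2 20-26 27-24 6-15 0-10-22-24z"/><path d="M53 221l-9 25-9 17-19 18 1 139 22 0 6-3 1-14 10-33 14-4 15-8 34-4 2-3-5-12 3-17 5-10 17-17-7-3-11-11-22-37-25-8z"/><path d="M333 343l-18 1-17 9-28 1-18 10-7 7-3 5 3 8 21 27-12 30 0 22 162 1-1-17-58-57-13-25-5-16z"/><path d="M326 207l-21 1-1 6-6 8-24 14-25 12-15 17-3 21-7 6-8 5 4 19 21 16 22 22 35-1 10-7 20-3 2-11 8-20 15-14 5-10 0-9-16-13 3-17-2-25-4-6z"/><path d="M175 193l-1 1 5 9 6 19 8 14 4 27 19 33 8-4 7-6 3-21 15-17 45-23 10-11 0-7-11-1-16-8-14-4-14 0-26 6-20 0z"/><path d="M230 16l-101 0-1 4 5 13 20 21 2 8 7-6 27-7 27-4 5 1 9-20z"/><path d="M54 148l-9 3-19-3-10 0 1 68 24-11 2 6 9 10 10-12 2-27-10-24z"/><path d="M168 438l-11 0-9 4-21-4-23 2-3 1 0 15 3 8 94-1z"/><path d="M41 205l-25 11 1 65 15-15 14-25 6-19-9-11z"/>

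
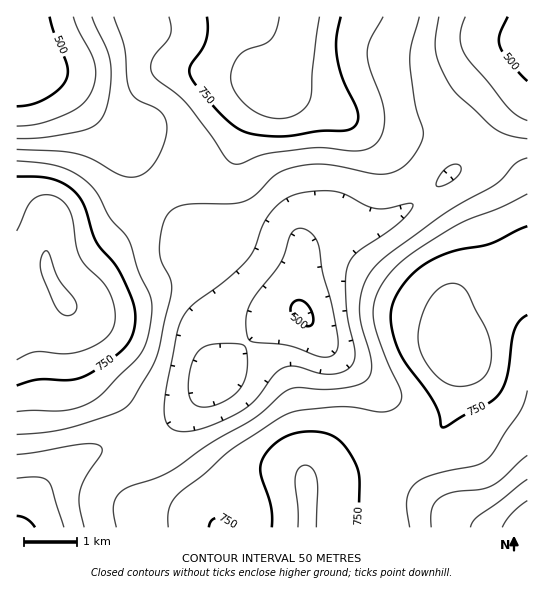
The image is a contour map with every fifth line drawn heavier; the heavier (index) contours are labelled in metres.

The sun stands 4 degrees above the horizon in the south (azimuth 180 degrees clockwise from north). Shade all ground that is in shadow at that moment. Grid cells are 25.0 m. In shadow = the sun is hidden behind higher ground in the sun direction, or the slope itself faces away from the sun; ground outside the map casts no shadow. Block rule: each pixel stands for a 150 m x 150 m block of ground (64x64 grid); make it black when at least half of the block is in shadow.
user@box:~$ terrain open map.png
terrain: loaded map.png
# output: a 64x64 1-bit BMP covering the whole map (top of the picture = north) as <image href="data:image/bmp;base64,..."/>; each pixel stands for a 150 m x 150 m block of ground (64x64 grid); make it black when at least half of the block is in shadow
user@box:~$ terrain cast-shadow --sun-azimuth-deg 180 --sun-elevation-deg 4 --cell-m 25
<image width="64" height="64" href="data:image/bmp;base64,Qk0+AgAAAAAAAD4AAAAoAAAAQAAAAEAAAAABAAEAAAAAAAACAAATCwAAEwsAAAIAAAAAAAAA////AAAAAAAAAAAAAAAAAAAAAAAAAAAAAAAAAAAAAAAAAAAAAAAAAAAAPgAAAAAAAAD/AAAAAAAAAP8AAAAAAAAA/4AAAAAAAAB/wAAAAAAAAD/4GAAAAAAAP//8AAAAAAAf//4AAAAAAB///wAAAAAAH///4AAAAAAP///8AAAAAA////gAAAAAD///+AAAAAAH///4AAAAAAf///gAAAAAB///8AAAAAAD///wAAAAAAH///AAAAAAAH//4AAAAAAAP//gAAAAAAAP/8AAAAAAAA//wAAAAAAAB/+AAAAAAAAD/4AAAAAAAAP/AAAAAAAAAf8GAAAAcAAA/g+AAAD4AAB8D/4AAPgAADwf/wAA+AAAEB//gAD4AAAAH/+AAHgAAAAf/8AAcAAAAB//4AAwAAAAD//8ADAAAAAH//8AEAAAAAf//z+AAAAAA///f8AAAAAB////4AAAAAD////wAAAAAH////AAAAAAP///8AAAAAAf///gAAAAAA///+AAAAAAA///4AAAAAAAH//gAAAAAAAP/+AAAAAAAA//wAAAAAAAH//AAAAAAAAf/8AAAAAAAA//wAAAAAAAD//AAAAAAAAP/8AAAAAAAA//wAAAAAAAD/+AAAAAAAAP/4AAAAAAAA//AAAAAAAAB/8AAAAAAAAD/gAAAAAAAAP+AAAAAAAAAA=="/>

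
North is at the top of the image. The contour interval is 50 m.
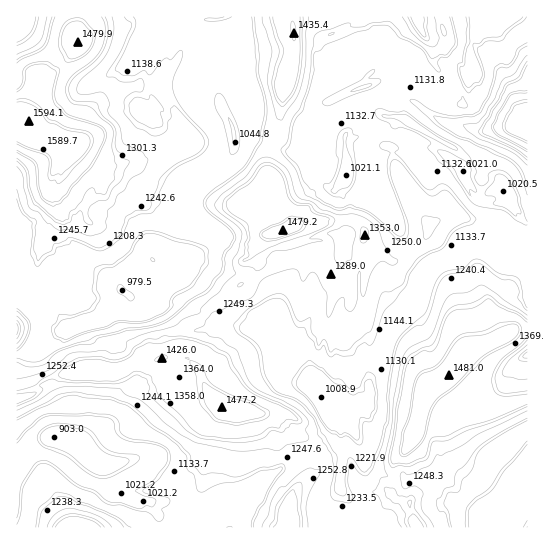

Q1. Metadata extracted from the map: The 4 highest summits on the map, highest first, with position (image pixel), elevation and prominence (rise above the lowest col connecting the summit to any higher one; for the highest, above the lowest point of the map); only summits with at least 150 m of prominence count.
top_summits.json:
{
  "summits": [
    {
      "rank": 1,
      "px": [449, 375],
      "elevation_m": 1481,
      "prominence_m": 346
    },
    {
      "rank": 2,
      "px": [283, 231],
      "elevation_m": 1479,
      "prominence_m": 233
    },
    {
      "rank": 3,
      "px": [221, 407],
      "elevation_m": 1477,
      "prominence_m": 226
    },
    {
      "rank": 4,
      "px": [294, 33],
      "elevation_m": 1435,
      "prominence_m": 190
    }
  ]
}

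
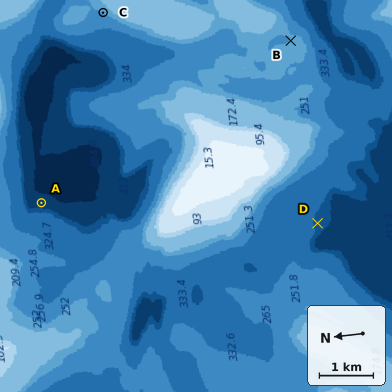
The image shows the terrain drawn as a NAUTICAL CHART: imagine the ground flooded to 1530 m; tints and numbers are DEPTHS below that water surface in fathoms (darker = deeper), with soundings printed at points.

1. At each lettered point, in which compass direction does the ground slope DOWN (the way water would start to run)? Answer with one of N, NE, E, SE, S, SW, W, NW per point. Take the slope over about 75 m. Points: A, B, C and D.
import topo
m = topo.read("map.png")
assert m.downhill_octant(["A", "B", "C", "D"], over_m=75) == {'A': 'E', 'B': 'NE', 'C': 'NW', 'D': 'S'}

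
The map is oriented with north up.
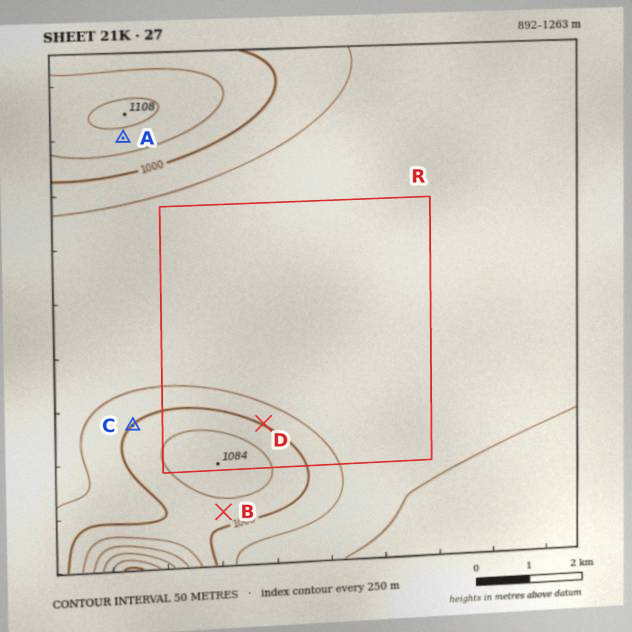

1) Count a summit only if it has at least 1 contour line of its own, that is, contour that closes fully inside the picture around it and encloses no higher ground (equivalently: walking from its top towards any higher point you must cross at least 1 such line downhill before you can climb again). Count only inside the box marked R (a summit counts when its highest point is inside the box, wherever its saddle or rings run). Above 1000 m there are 1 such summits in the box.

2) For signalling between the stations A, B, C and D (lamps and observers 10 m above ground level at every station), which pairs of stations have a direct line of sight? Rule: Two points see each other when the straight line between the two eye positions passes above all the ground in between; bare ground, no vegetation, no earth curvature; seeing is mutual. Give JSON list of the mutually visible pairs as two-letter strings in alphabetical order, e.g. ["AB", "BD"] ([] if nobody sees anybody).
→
["AC", "AD"]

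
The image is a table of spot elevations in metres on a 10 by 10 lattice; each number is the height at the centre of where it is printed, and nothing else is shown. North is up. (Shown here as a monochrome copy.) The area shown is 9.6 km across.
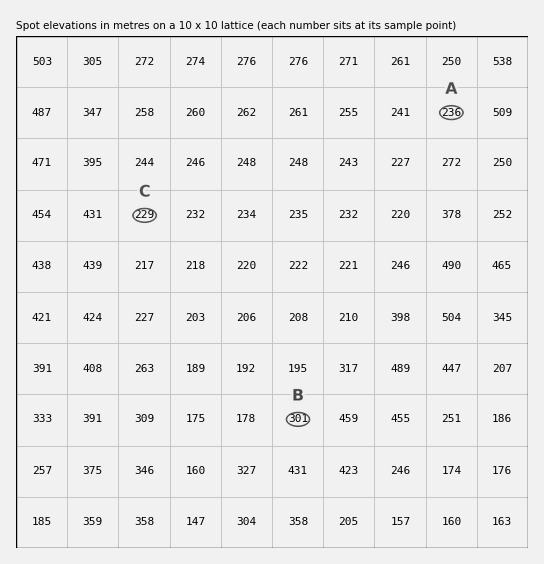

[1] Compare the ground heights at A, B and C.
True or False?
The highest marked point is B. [True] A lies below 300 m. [True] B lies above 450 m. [False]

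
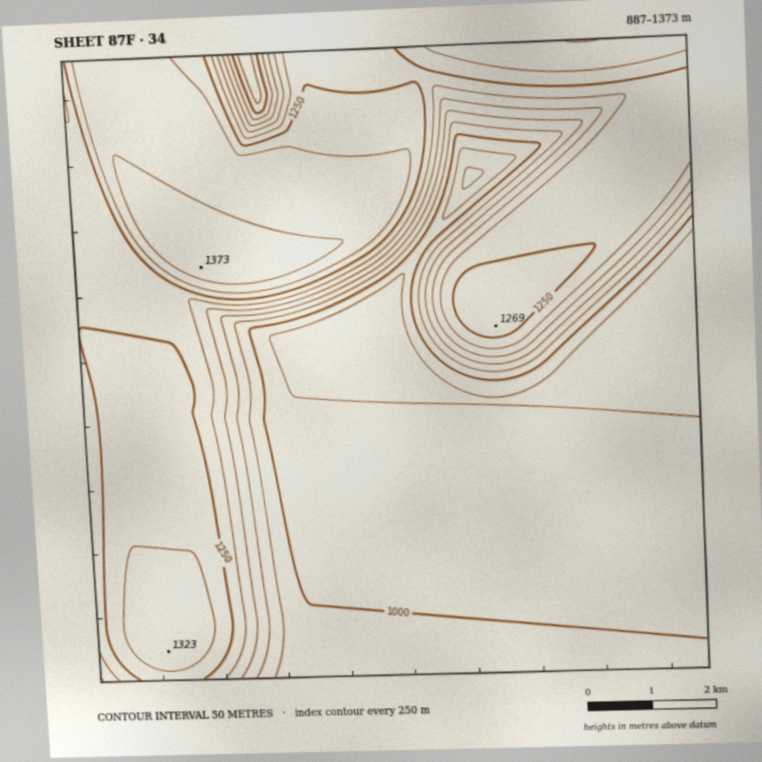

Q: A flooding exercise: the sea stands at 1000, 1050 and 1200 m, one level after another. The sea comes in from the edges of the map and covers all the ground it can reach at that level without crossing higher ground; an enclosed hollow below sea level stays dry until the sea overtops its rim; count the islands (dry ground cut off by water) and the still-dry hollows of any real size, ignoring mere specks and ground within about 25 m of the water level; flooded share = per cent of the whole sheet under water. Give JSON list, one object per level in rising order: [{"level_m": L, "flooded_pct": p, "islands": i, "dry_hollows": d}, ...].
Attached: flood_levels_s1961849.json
[{"level_m": 1000, "flooded_pct": 35, "islands": 0, "dry_hollows": 0}, {"level_m": 1050, "flooded_pct": 44, "islands": 0, "dry_hollows": 0}, {"level_m": 1200, "flooded_pct": 56, "islands": 0, "dry_hollows": 0}]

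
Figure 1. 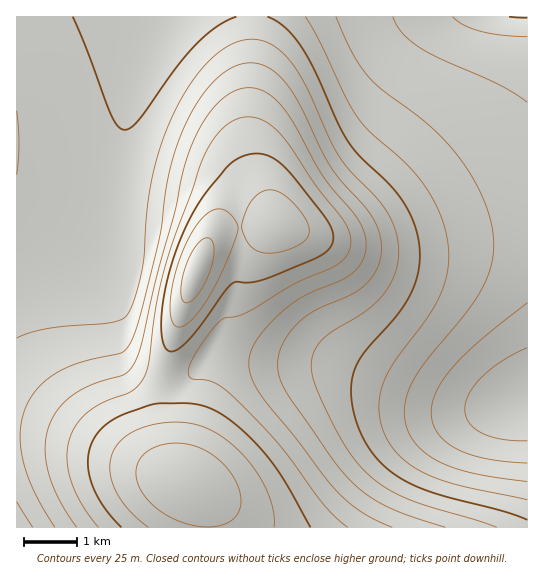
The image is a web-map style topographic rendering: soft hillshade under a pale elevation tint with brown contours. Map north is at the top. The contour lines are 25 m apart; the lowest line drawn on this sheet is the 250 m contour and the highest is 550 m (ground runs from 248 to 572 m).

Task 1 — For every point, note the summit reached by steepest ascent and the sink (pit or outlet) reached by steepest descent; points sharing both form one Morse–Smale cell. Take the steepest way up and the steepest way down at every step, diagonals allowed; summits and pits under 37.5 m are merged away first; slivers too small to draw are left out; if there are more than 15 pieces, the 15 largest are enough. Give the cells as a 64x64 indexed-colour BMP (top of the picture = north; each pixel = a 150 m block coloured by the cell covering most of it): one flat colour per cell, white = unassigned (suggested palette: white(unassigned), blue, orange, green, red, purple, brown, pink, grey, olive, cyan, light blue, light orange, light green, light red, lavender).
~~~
<image width="64" height="64" href="data:image/bmp;base64,Qk12CAAAAAAAAHYAAAAoAAAAQAAAAEAAAAABAAQAAAAAAAAIAAATCwAAEwsAABAAAAAAAAAA////ALR3HwAOf/8ALKAsACgn1gC9Z5QAS1aMAMJ34wB/f38AIr28AM++FwDox64AeLv/AIrfmACWmP8A1bDFAFVVVVVVVVVVVVVVVSIiIiIiIiIiIiIiIiIiIiIiIiIiVVVVVVVVVVVVVVVVIiIiIiIiIiIiIiIiIiIiIiIiIiJVVVVVVVVVVVVVVVUiIiIiIiIiIiIiIiIiIiIiIiIiIlVVVVVVVVVVVVVVUiIiIiIiIiIiIiIiIiIiIiIiIiIiVVVVVVVVVVVVVVVSIiIiIiIiIiIiIiIiIiIiIiIiIiJVVVVVVVVVVVVVUiIiIiIiIiIiIiIiIiIiIiIiIiIiIlVVVVVVVVVVVVMiIiIiIiIiIiIiIiIiIiIiIiIiIiIiVVVVVVVVVVVTMyIiIiIiIiIiIiIiIiIiIiIiIiIiIiJVVVVVVVVVMzMyIiIiIiIiIiIiIiIiIiIiIiIiIiIiIlVVVVVVUzMzMzIiIiIiIiIiIiIiIiIiIiIiIiIiIiIiVVVVUzMzMzMzMiIiIiIiIiIiIiIiIiIiIiIiIiIiIiJVMzMzMzMzMzMyIiIiIiIiIiIiIiIiIiIiIiIiIiIiIjMzMzMzMzMzMyIiIiIiIiIiIiIiIiIiIiIiIiIiIiIiMzMzMzMzMzMzIiIiIiIiIiIiIiIiIiIiIiIiIiIiIiIzMzMzMzMzMzMiIiIiIiIiIiIiIiIiIiIiIiIiIiIiIjMzMzMzMzMzMyIiIiIiIiIiIiIiIiIiIiIiIkREREIiMzMzMzMzMzMzIiIiIiIiIiIiIiIiIiIiIiREREREREQzMzMzMzMzMzMiIiIiIiIiIiIiIiIiIiJERERERERERDMzMzMzMzMzMyIiIiIiIiIiIiIiIiIkREREREREREREMzMzMzMzMzMRFEQiIiIiIiIiIiIiREREREREREREREQzMzMzMzMzEREUREIiIiIiIiIiRERERERERERERERERDMzMzMzMzERERRERCIiREREREREREREREREREREREREMzMzMzMzMRERFEREREREREREREREREREREREREREREQzMzMzMzMxERERRERERERERERERERERERERERERERERDMzMzMzMxERERFEREREREREREREREREREREREREREREMzMzMzMzEREREUREREREREREREREREREREREREREREQzMzMzMzMRERERFERERERERERERERERERERERERERERDMzMzMzMxEREREUREREREREREREREREREREREREREREMzMzMzMzERERERREREREREREREREREREREREREREREQzMzMzMzEREREREURERERERERERERERERERERERERERDMzMzMzMRERERERREREREREREREREREREREREREREREMzMzMzMxERERERFEREREREREREREREREREREREREREQzMzMzMzERERERERRERERERERERERERERERERERERERDMzMzMzMRERERERFEREREREREREREREREREREREREREMzMzMzMxEREREREUREREREREREREREREREREREREREQzMzMzMzERERERERFEREREREREREEREREREURERERERDMzMzMzMRERERERERREREREREERERERERERERERFEREMzMzMzMxERERERERERFEREQREREREREREREREREREREzMzMzMzERERERERERERERERERERERERERERERERERETMzMzMzMxERERERERERERERERERERERERERERERERERMzMzMzMzEREREREREREREREREREREREREREREREREREzMzMzMzMRERERERERERERERERERERERERERERERERETMzMzMzMxERERERERERERERERERERERERERERERERERMzMzMzMzEREREREREREREREREREREREREREREREREREzMzMzMzMRERERERERERERERERERERERERERERERERETMzMzMzMxERERERERERERERERERERERERERERERERERMzMzMzMzMREREREREREREREREREREREREREREREREREzMzMzMzMxERERERERERERERERERERERERERERERERETMzMzMzMzERERERERERERERERERERERERERERERERERMzMzMzMzMREREREREREREREREREREREREREREREREREzMzMzMzMzERERERERERERERERERERERERERERERERETMzMzMzMzMRERERERERERERERERERERERERERERERERMzMzMzMzMxEREREREREREREREREREREREREREREREREzMzMzMzMzERERERERERERERERERERERERERERERERETMzMzMzMzMxERERERERERERERERERERERERERERERERMzMzMzMzMzEREREREREREREREREREREREREREREREREzMzMzMzMzMRERERERERERERERERERERERERERERERETMzMzMzMzMzERERERERERERERERERERERERERERERERMzMzMzMzMzMREREREREREREREREREREREREREREREREzMzMzMzMzMxERERERERERERERERERERERERERERERETMzMzMzMzMzMRERERERERERERERERERERERERERERERMzMzMzMzMzMxEREREREREREREREREREREREREREREREzMzMzMzMzMzMRERERERERERERERERERERERERERERETMzMzMzMzMzMxERERERERERERERERERERERERERERER"/>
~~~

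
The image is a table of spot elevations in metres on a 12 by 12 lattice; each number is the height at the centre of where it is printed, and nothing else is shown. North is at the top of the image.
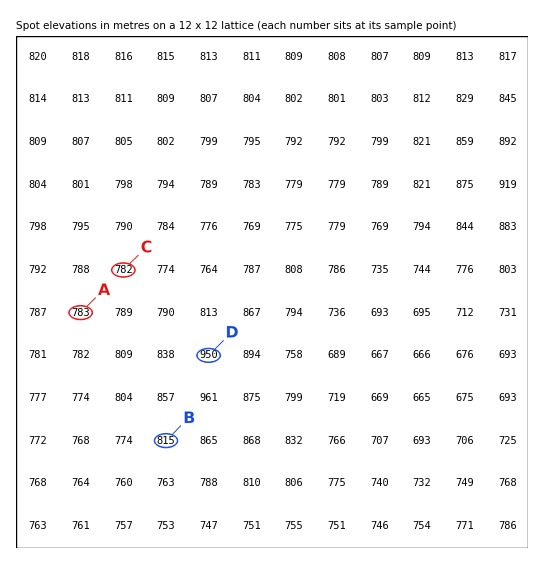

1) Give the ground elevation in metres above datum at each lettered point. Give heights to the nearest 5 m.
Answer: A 785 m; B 815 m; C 780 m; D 950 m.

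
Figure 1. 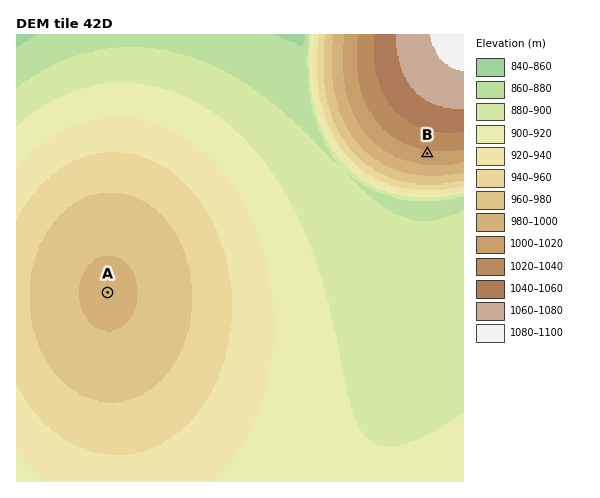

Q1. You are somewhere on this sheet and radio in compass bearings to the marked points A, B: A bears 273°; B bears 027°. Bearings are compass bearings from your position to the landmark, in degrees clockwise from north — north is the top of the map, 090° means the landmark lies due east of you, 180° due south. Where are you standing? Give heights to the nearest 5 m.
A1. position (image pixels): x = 350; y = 305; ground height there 895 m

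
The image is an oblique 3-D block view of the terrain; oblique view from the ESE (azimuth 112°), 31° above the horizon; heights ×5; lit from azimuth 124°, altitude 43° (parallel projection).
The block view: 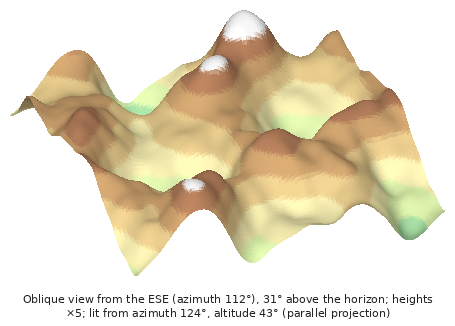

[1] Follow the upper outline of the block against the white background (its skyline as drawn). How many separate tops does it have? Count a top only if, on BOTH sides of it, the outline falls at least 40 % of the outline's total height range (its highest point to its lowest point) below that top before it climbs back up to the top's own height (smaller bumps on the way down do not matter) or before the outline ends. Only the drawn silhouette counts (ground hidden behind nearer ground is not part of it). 1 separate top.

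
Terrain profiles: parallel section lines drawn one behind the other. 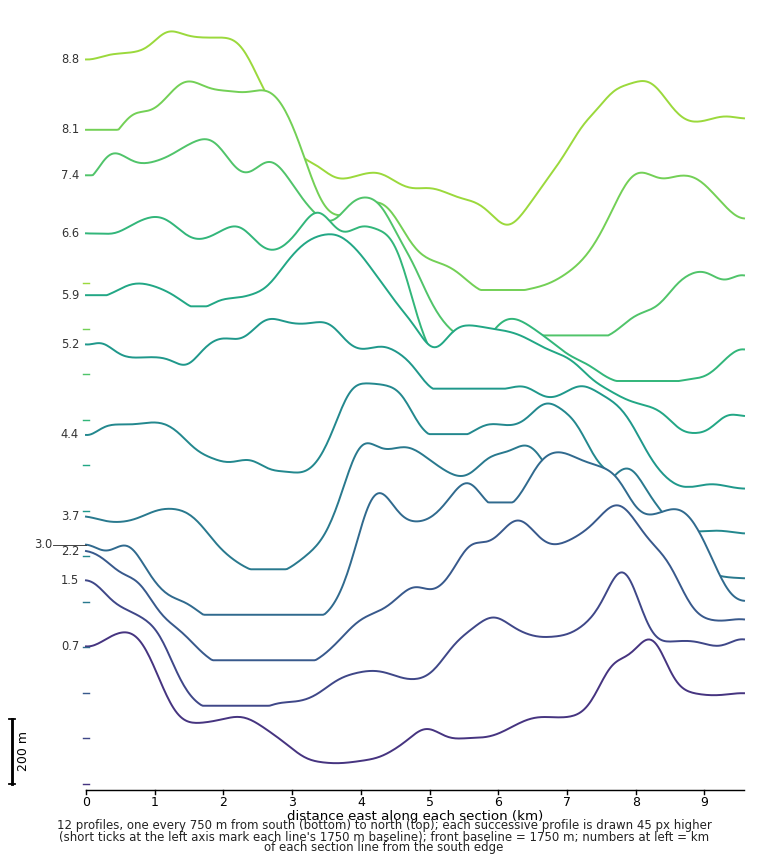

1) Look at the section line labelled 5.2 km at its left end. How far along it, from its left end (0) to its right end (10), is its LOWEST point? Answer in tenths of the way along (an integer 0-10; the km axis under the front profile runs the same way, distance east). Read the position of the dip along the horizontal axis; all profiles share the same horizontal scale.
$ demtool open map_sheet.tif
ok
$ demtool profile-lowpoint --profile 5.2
10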